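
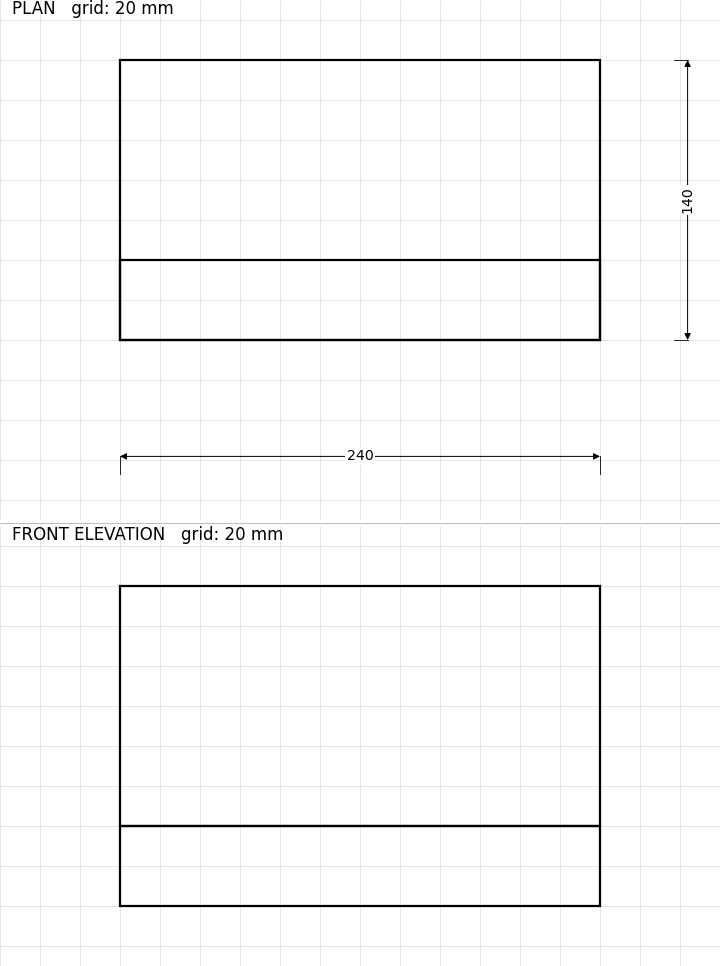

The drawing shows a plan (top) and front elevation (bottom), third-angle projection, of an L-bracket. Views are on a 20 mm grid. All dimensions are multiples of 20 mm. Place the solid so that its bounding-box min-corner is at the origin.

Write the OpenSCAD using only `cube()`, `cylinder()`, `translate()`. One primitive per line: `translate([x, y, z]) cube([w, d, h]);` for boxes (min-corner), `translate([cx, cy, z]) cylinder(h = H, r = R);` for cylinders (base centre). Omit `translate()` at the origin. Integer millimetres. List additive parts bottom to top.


cube([240, 140, 40]);
translate([0, 0, 40]) cube([240, 40, 120]);


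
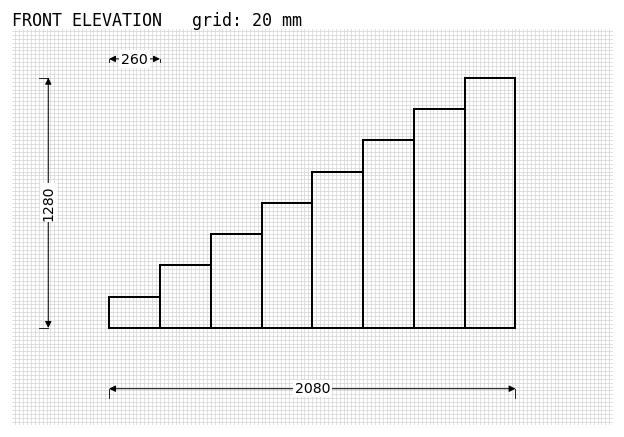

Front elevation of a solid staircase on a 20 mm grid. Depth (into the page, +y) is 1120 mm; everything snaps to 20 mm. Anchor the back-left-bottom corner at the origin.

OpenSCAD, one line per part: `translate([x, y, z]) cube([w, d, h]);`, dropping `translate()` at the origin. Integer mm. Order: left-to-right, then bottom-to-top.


cube([260, 1120, 160]);
translate([260, 0, 0]) cube([260, 1120, 320]);
translate([520, 0, 0]) cube([260, 1120, 480]);
translate([780, 0, 0]) cube([260, 1120, 640]);
translate([1040, 0, 0]) cube([260, 1120, 800]);
translate([1300, 0, 0]) cube([260, 1120, 960]);
translate([1560, 0, 0]) cube([260, 1120, 1120]);
translate([1820, 0, 0]) cube([260, 1120, 1280]);


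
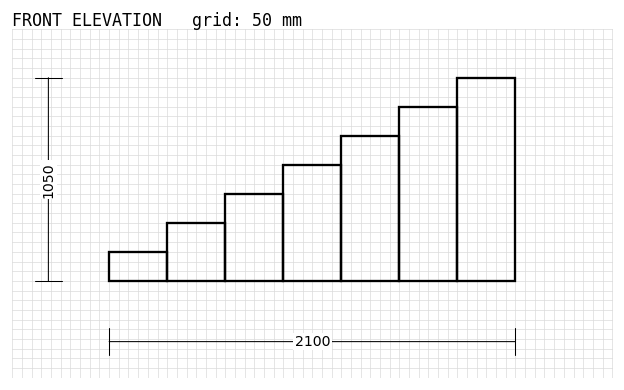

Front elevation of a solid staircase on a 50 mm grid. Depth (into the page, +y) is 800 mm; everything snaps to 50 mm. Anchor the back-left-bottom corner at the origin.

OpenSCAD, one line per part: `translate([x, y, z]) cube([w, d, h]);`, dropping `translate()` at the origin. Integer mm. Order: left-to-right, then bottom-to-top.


cube([300, 800, 150]);
translate([300, 0, 0]) cube([300, 800, 300]);
translate([600, 0, 0]) cube([300, 800, 450]);
translate([900, 0, 0]) cube([300, 800, 600]);
translate([1200, 0, 0]) cube([300, 800, 750]);
translate([1500, 0, 0]) cube([300, 800, 900]);
translate([1800, 0, 0]) cube([300, 800, 1050]);


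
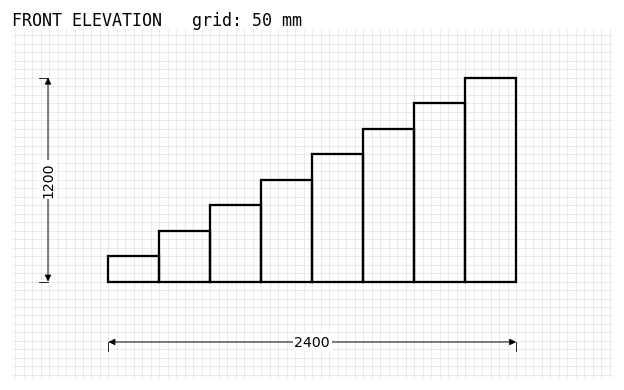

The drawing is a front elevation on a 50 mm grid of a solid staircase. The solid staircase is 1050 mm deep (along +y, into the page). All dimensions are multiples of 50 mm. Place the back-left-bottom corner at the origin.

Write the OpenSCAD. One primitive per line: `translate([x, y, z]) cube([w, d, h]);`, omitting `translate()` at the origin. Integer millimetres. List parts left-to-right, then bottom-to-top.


cube([300, 1050, 150]);
translate([300, 0, 0]) cube([300, 1050, 300]);
translate([600, 0, 0]) cube([300, 1050, 450]);
translate([900, 0, 0]) cube([300, 1050, 600]);
translate([1200, 0, 0]) cube([300, 1050, 750]);
translate([1500, 0, 0]) cube([300, 1050, 900]);
translate([1800, 0, 0]) cube([300, 1050, 1050]);
translate([2100, 0, 0]) cube([300, 1050, 1200]);


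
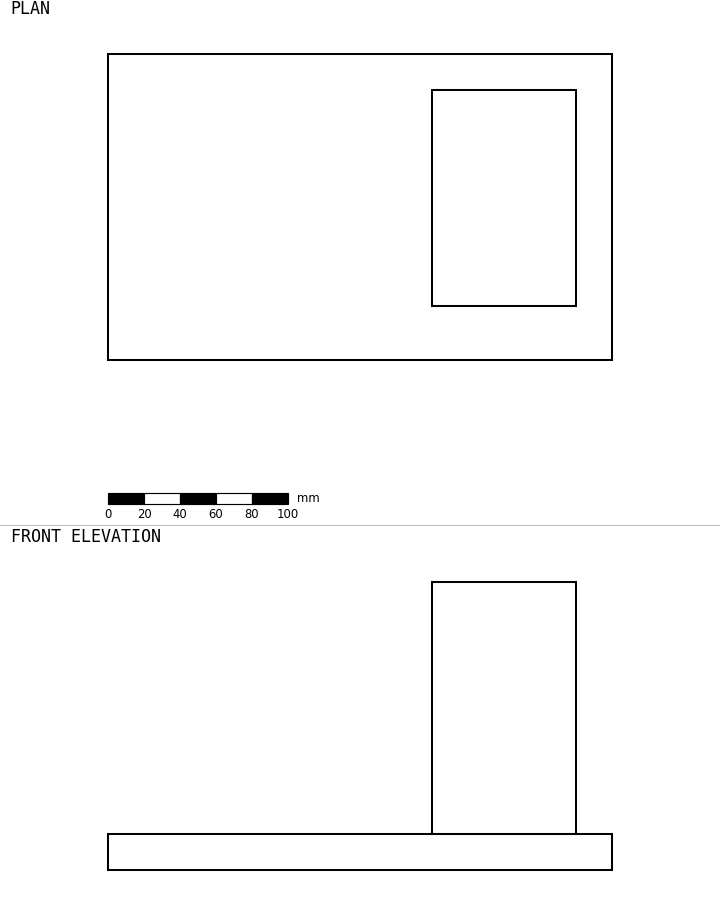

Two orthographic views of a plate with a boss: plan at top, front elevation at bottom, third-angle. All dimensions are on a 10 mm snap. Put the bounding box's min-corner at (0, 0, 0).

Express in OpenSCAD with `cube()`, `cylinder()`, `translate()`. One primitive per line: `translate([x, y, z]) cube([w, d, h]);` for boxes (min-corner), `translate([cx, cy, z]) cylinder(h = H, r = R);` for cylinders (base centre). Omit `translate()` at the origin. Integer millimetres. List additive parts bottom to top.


cube([280, 170, 20]);
translate([180, 30, 20]) cube([80, 120, 140]);


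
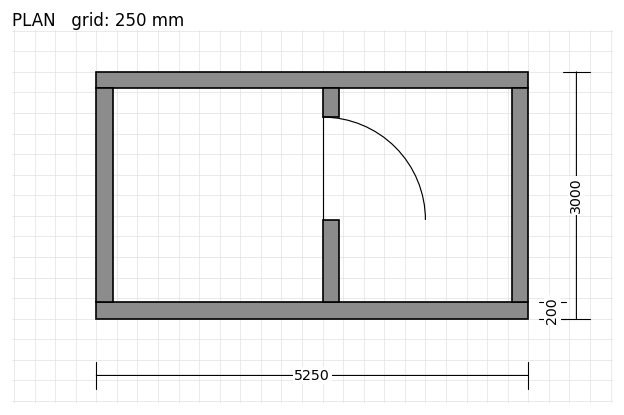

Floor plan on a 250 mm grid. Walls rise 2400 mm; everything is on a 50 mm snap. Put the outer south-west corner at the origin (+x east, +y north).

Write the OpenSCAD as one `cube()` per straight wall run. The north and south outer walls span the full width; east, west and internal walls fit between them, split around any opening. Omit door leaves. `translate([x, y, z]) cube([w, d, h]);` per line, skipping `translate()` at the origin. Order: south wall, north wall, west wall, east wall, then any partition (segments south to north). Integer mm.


cube([5250, 200, 2400]);
translate([0, 2800, 0]) cube([5250, 200, 2400]);
translate([0, 200, 0]) cube([200, 2600, 2400]);
translate([5050, 200, 0]) cube([200, 2600, 2400]);
translate([2750, 200, 0]) cube([200, 1000, 2400]);
translate([2750, 2450, 0]) cube([200, 350, 2400]);


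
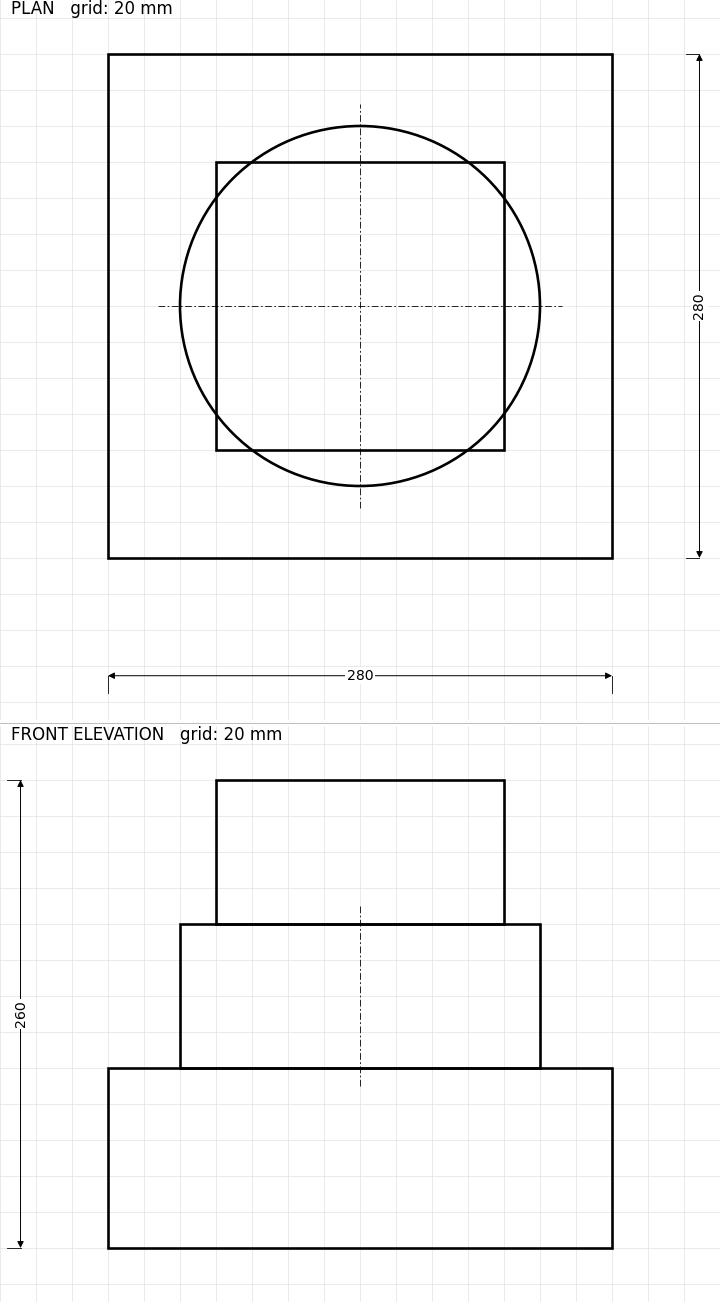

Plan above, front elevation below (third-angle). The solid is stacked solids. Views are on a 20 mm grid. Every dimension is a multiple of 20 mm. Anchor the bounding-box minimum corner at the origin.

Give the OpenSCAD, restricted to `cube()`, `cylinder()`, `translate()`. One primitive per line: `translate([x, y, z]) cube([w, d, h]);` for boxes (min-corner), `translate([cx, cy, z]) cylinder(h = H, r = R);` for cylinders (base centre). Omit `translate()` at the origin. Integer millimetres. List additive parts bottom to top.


cube([280, 280, 100]);
translate([140, 140, 100]) cylinder(h = 80, r = 100);
translate([60, 60, 180]) cube([160, 160, 80]);


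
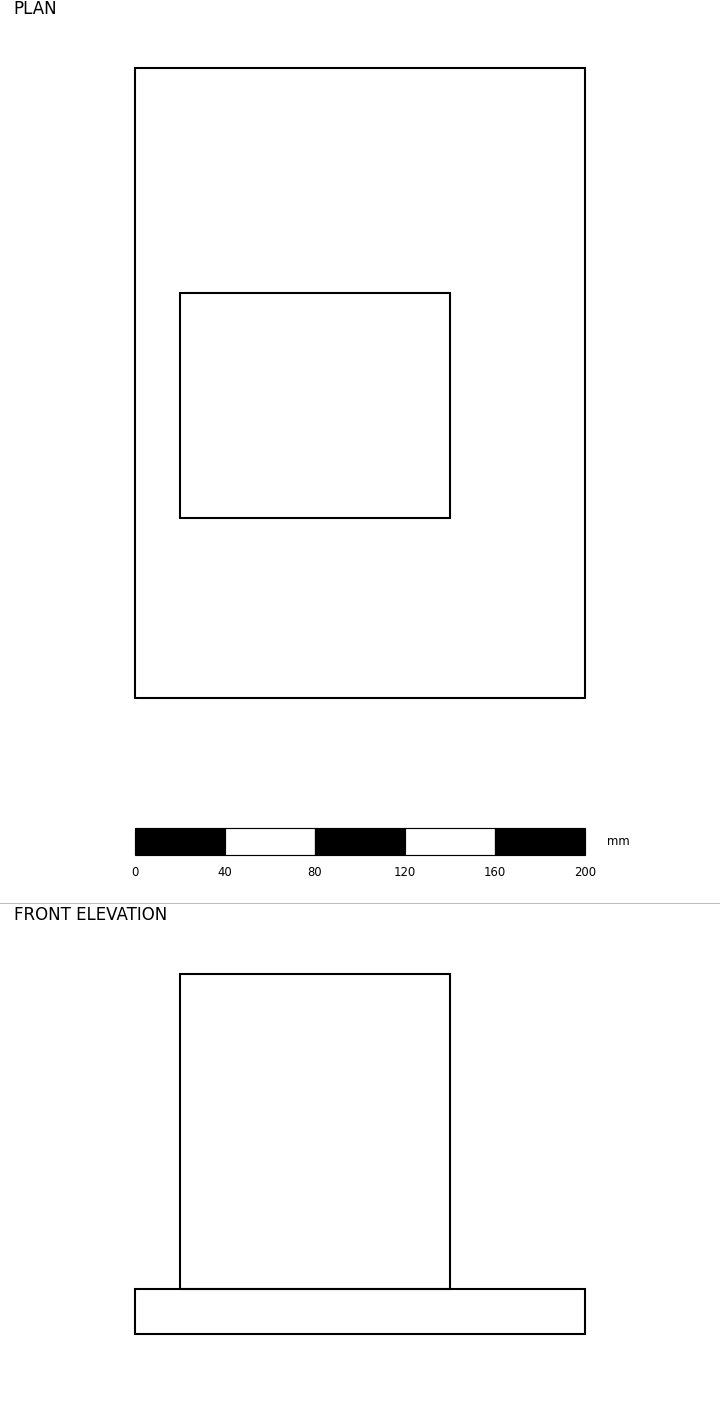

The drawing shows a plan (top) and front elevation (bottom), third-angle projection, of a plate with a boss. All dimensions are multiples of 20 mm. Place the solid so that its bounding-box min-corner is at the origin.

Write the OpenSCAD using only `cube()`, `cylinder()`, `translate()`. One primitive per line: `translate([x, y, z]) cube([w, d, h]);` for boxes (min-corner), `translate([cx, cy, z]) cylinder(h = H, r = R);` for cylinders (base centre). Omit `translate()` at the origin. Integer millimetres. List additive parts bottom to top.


cube([200, 280, 20]);
translate([20, 80, 20]) cube([120, 100, 140]);


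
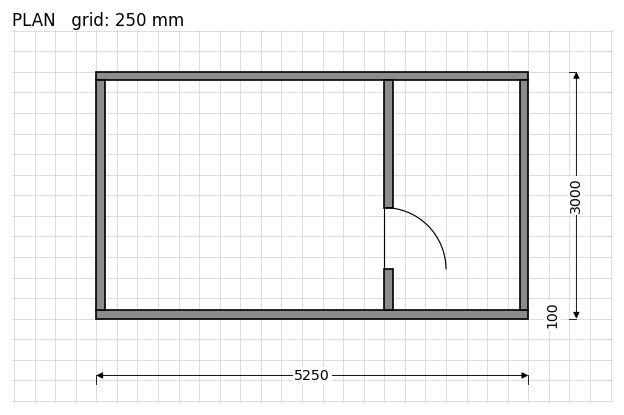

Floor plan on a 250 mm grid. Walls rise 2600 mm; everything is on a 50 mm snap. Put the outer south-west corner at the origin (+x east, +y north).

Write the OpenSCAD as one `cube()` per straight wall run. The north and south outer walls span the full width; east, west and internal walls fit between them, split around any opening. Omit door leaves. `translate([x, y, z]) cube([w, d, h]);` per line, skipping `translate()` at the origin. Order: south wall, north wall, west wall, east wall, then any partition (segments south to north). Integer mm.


cube([5250, 100, 2600]);
translate([0, 2900, 0]) cube([5250, 100, 2600]);
translate([0, 100, 0]) cube([100, 2800, 2600]);
translate([5150, 100, 0]) cube([100, 2800, 2600]);
translate([3500, 100, 0]) cube([100, 500, 2600]);
translate([3500, 1350, 0]) cube([100, 1550, 2600]);


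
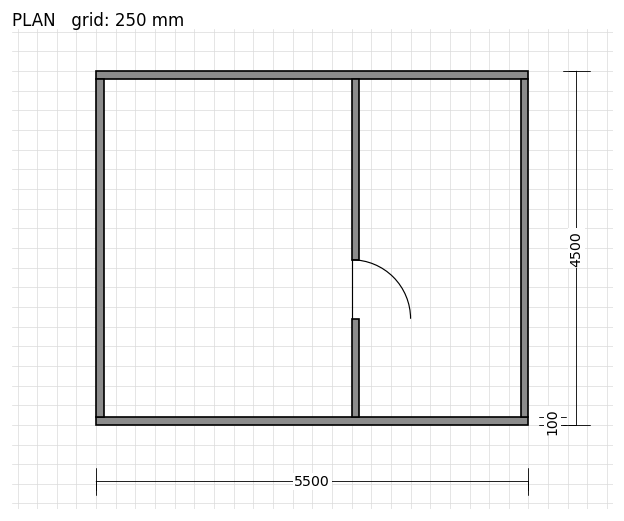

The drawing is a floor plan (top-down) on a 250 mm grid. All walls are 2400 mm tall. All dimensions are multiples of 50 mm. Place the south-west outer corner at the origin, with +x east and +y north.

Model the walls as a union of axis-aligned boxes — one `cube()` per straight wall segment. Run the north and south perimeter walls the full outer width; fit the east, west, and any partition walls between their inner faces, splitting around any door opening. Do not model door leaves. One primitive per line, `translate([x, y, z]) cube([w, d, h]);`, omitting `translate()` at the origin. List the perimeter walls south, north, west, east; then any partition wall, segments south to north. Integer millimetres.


cube([5500, 100, 2400]);
translate([0, 4400, 0]) cube([5500, 100, 2400]);
translate([0, 100, 0]) cube([100, 4300, 2400]);
translate([5400, 100, 0]) cube([100, 4300, 2400]);
translate([3250, 100, 0]) cube([100, 1250, 2400]);
translate([3250, 2100, 0]) cube([100, 2300, 2400]);


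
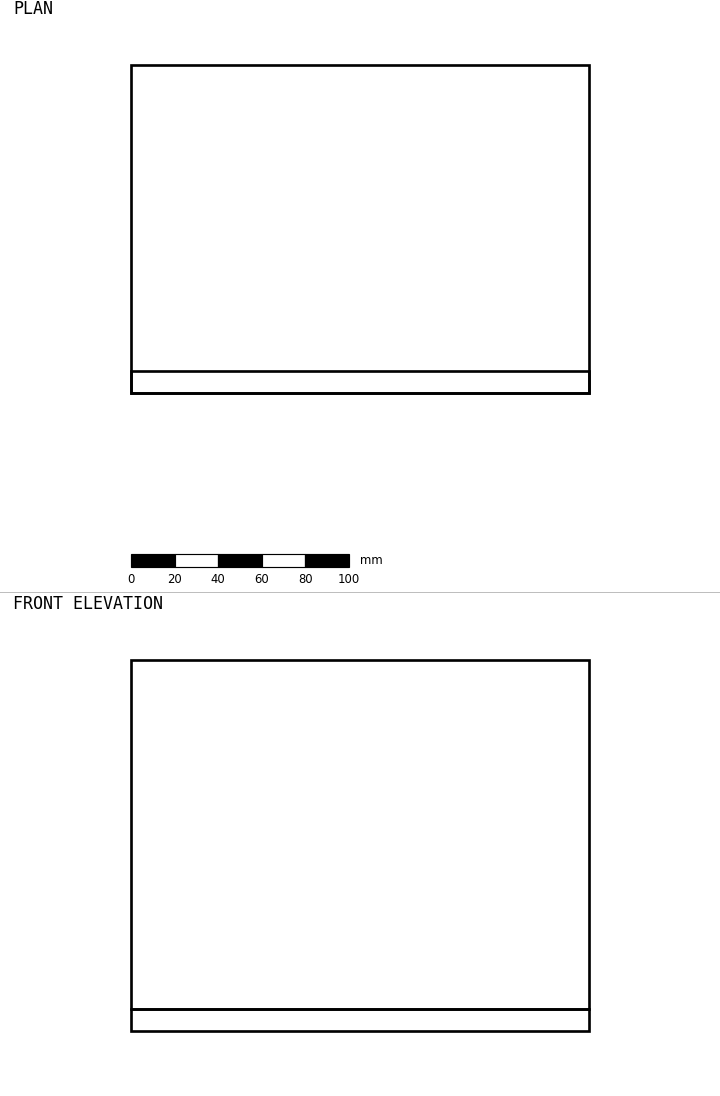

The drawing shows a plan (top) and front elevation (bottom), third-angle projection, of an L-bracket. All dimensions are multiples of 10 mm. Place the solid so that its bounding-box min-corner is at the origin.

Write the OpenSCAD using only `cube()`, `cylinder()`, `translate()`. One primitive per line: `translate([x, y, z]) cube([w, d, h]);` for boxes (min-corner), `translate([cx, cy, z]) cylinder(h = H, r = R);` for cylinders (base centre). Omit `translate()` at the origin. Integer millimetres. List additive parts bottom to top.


cube([210, 150, 10]);
translate([0, 0, 10]) cube([210, 10, 160]);


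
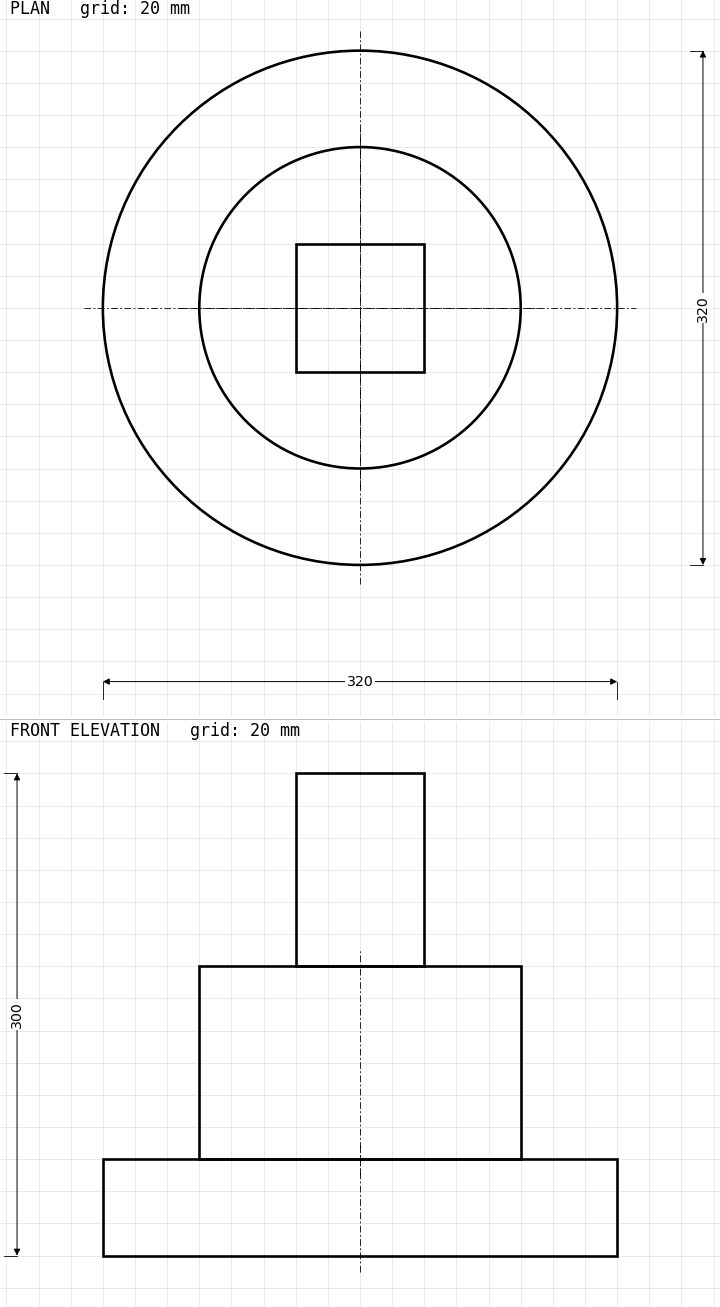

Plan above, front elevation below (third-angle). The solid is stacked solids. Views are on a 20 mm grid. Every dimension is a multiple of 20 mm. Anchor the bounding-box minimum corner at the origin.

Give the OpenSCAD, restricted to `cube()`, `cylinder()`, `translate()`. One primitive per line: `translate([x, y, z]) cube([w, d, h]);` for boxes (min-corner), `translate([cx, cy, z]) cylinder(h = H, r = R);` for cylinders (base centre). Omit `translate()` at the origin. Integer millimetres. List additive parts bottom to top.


translate([160, 160, 0]) cylinder(h = 60, r = 160);
translate([160, 160, 60]) cylinder(h = 120, r = 100);
translate([120, 120, 180]) cube([80, 80, 120]);


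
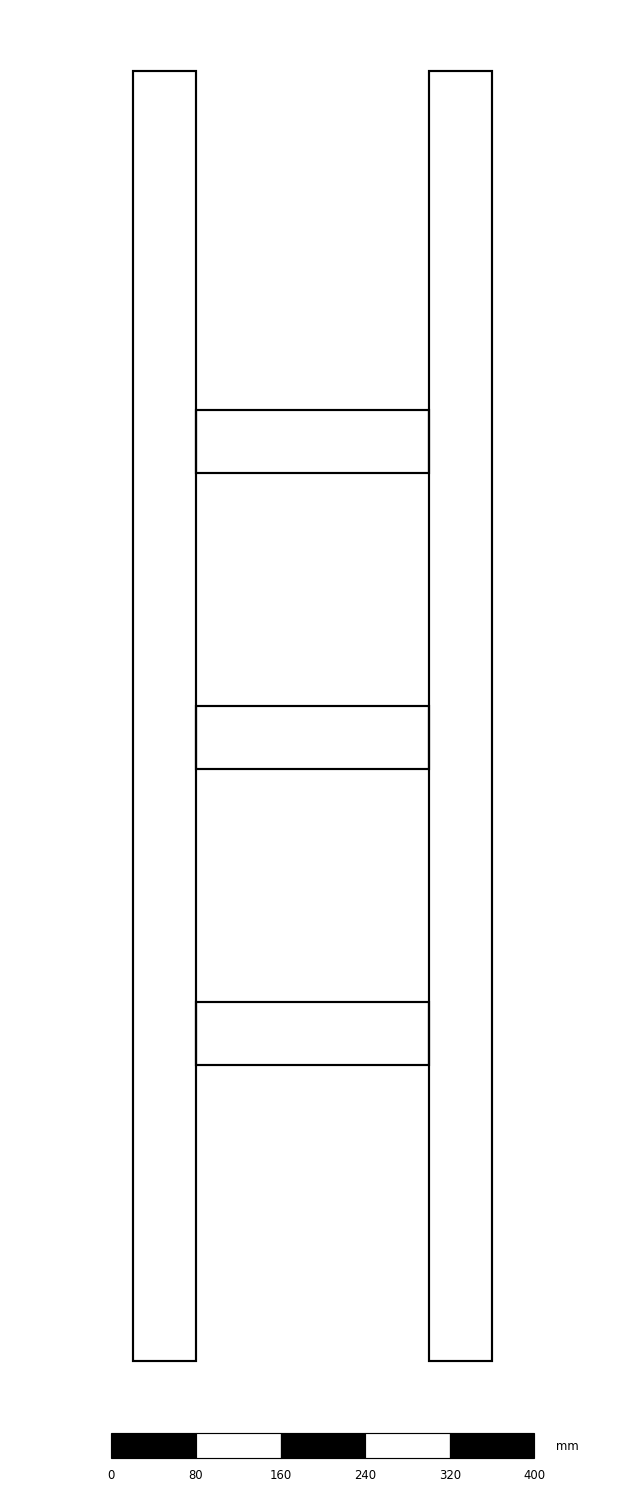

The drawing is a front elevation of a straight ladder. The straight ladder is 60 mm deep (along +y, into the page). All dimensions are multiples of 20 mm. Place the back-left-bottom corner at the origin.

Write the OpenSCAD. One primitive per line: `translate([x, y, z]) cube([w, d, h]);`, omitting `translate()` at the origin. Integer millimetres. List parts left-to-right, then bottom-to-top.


cube([60, 60, 1220]);
translate([60, 0, 280]) cube([220, 60, 60]);
translate([60, 0, 560]) cube([220, 60, 60]);
translate([60, 0, 840]) cube([220, 60, 60]);
translate([280, 0, 0]) cube([60, 60, 1220]);


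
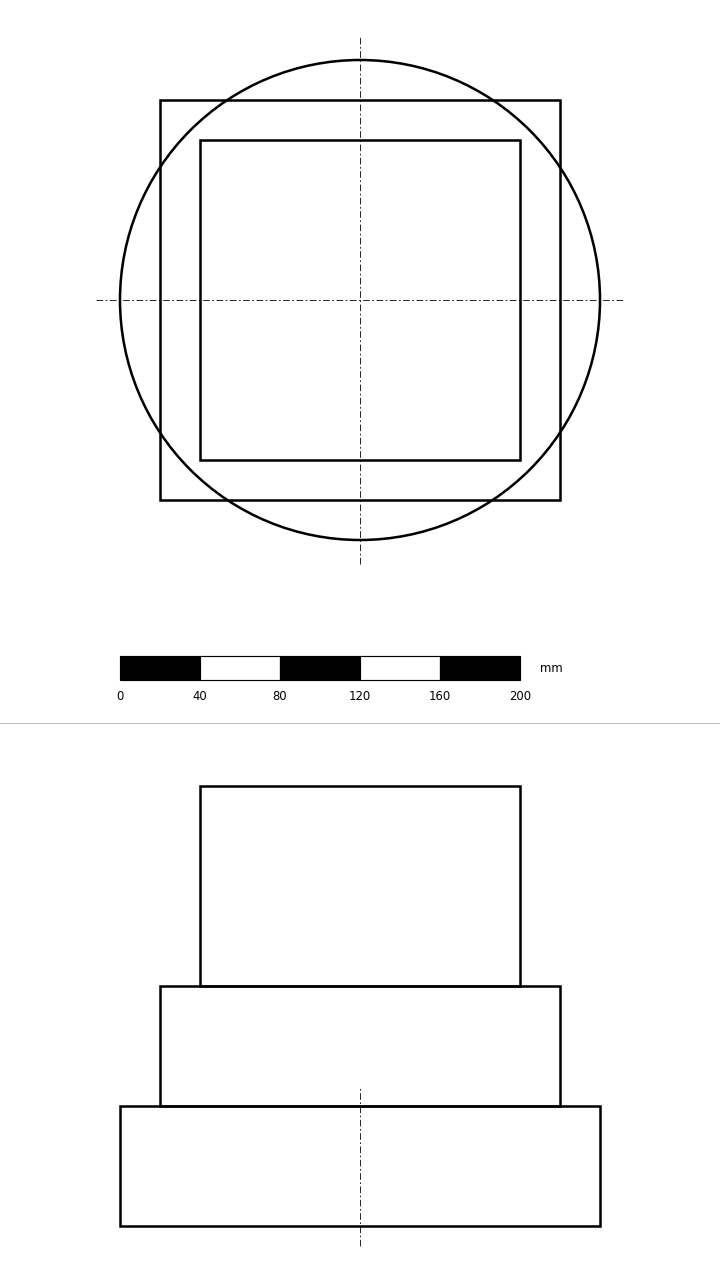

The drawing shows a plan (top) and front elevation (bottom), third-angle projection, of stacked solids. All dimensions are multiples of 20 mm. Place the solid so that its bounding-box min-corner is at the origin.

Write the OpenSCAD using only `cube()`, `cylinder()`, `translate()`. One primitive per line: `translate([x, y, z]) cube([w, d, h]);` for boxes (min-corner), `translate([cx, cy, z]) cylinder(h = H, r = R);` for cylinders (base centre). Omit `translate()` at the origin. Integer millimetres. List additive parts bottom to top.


translate([120, 120, 0]) cylinder(h = 60, r = 120);
translate([20, 20, 60]) cube([200, 200, 60]);
translate([40, 40, 120]) cube([160, 160, 100]);


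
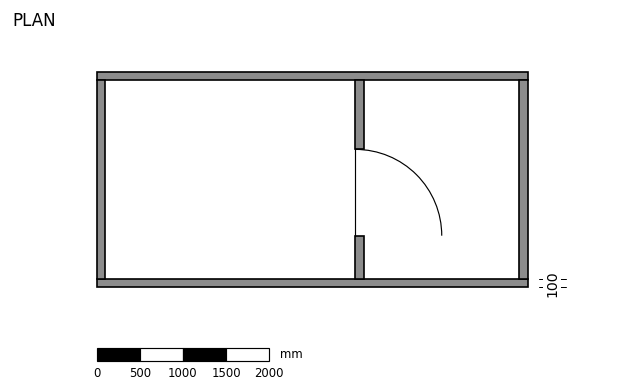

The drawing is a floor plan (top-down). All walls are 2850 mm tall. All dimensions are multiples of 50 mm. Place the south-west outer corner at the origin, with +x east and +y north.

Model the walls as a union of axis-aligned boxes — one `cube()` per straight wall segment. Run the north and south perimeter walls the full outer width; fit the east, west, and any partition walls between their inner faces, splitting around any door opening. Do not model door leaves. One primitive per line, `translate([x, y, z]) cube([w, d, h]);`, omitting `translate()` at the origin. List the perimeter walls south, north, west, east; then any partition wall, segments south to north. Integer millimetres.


cube([5000, 100, 2850]);
translate([0, 2400, 0]) cube([5000, 100, 2850]);
translate([0, 100, 0]) cube([100, 2300, 2850]);
translate([4900, 100, 0]) cube([100, 2300, 2850]);
translate([3000, 100, 0]) cube([100, 500, 2850]);
translate([3000, 1600, 0]) cube([100, 800, 2850]);


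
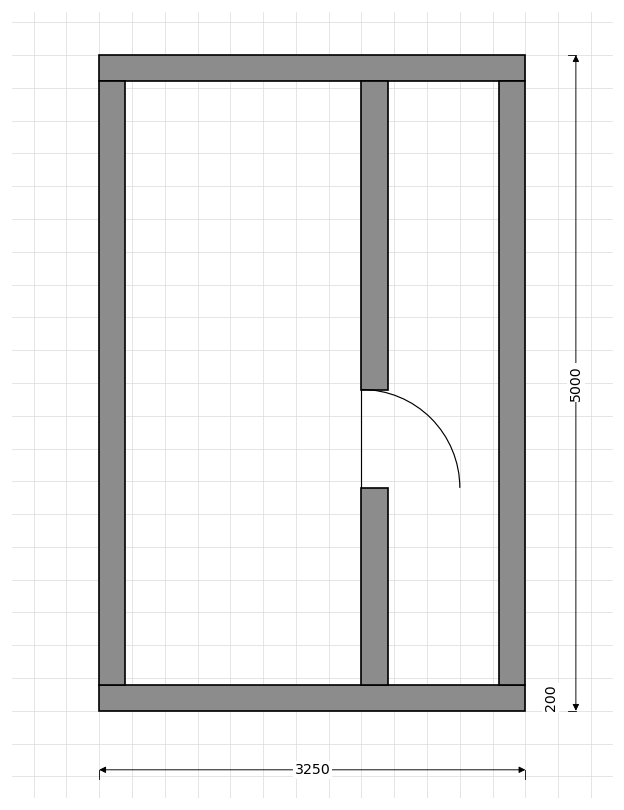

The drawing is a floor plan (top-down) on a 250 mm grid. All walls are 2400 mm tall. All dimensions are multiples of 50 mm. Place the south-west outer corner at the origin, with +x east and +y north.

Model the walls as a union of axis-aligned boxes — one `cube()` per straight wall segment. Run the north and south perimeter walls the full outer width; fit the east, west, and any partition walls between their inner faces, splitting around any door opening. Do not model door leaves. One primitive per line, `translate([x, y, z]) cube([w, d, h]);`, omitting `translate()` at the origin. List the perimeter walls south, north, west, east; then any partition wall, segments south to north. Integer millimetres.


cube([3250, 200, 2400]);
translate([0, 4800, 0]) cube([3250, 200, 2400]);
translate([0, 200, 0]) cube([200, 4600, 2400]);
translate([3050, 200, 0]) cube([200, 4600, 2400]);
translate([2000, 200, 0]) cube([200, 1500, 2400]);
translate([2000, 2450, 0]) cube([200, 2350, 2400]);


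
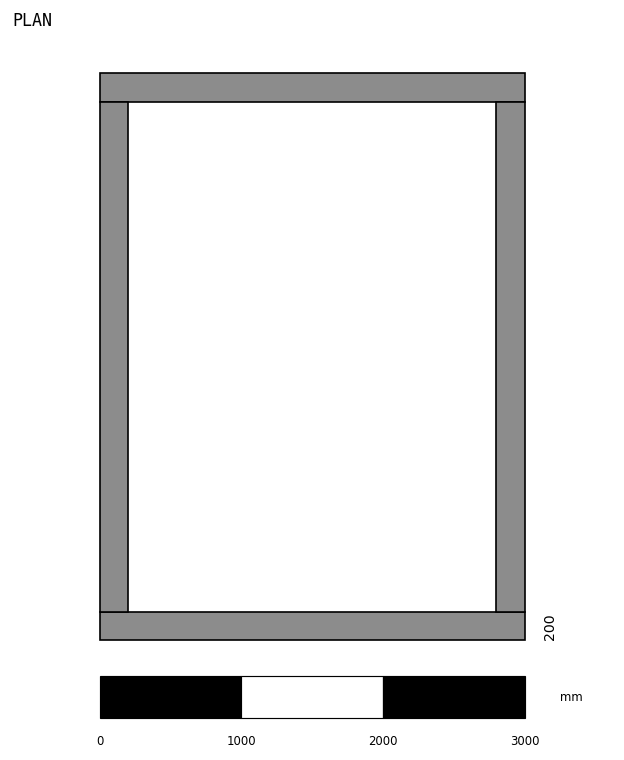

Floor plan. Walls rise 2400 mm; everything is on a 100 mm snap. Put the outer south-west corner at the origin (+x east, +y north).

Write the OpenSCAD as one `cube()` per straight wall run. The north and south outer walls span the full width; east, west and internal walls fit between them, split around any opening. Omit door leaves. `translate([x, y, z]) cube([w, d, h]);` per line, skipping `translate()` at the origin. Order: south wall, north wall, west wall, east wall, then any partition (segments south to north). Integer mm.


cube([3000, 200, 2400]);
translate([0, 3800, 0]) cube([3000, 200, 2400]);
translate([0, 200, 0]) cube([200, 3600, 2400]);
translate([2800, 200, 0]) cube([200, 3600, 2400]);


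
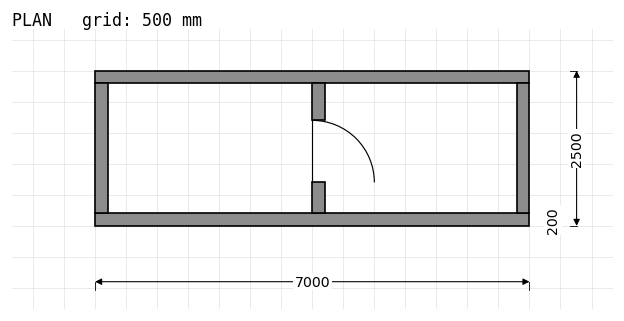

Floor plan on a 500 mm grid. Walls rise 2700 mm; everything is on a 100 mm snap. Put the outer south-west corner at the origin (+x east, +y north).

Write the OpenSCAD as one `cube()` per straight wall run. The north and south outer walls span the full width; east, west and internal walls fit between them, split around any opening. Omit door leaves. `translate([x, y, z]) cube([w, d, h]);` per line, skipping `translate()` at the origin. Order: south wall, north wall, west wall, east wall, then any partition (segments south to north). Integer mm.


cube([7000, 200, 2700]);
translate([0, 2300, 0]) cube([7000, 200, 2700]);
translate([0, 200, 0]) cube([200, 2100, 2700]);
translate([6800, 200, 0]) cube([200, 2100, 2700]);
translate([3500, 200, 0]) cube([200, 500, 2700]);
translate([3500, 1700, 0]) cube([200, 600, 2700]);


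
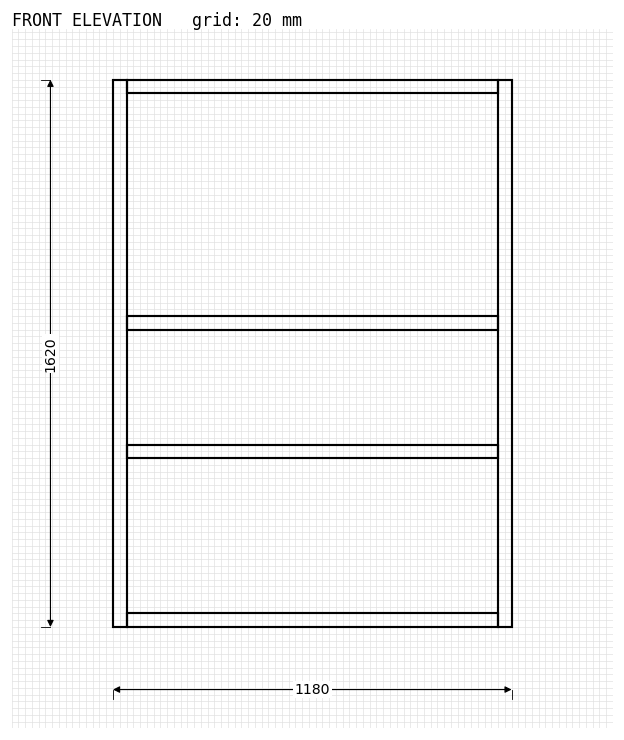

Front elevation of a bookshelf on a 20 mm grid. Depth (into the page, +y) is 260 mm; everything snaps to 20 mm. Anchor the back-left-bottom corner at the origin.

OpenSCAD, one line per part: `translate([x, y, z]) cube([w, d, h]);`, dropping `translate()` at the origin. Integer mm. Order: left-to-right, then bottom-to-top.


cube([40, 260, 1620]);
translate([40, 0, 0]) cube([1100, 260, 40]);
translate([40, 0, 500]) cube([1100, 260, 40]);
translate([40, 0, 880]) cube([1100, 260, 40]);
translate([40, 0, 1580]) cube([1100, 260, 40]);
translate([1140, 0, 0]) cube([40, 260, 1620]);


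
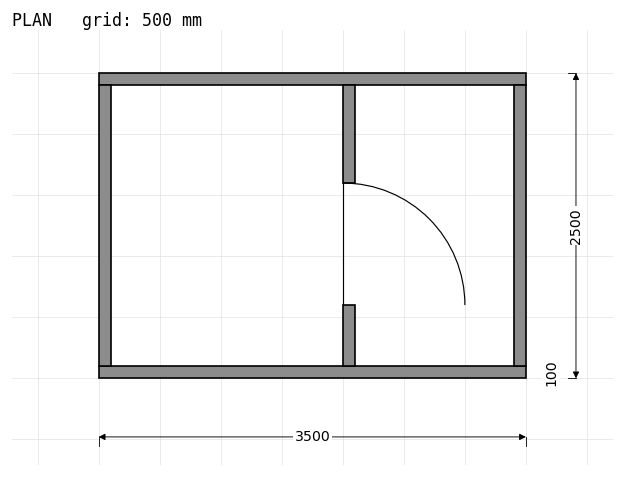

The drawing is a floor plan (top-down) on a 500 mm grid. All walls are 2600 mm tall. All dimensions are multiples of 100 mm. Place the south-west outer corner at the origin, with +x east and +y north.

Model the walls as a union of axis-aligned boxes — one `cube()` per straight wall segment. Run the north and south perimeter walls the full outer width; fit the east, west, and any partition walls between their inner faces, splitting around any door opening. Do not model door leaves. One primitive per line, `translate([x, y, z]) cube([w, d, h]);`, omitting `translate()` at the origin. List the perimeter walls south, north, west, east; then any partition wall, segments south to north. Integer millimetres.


cube([3500, 100, 2600]);
translate([0, 2400, 0]) cube([3500, 100, 2600]);
translate([0, 100, 0]) cube([100, 2300, 2600]);
translate([3400, 100, 0]) cube([100, 2300, 2600]);
translate([2000, 100, 0]) cube([100, 500, 2600]);
translate([2000, 1600, 0]) cube([100, 800, 2600]);


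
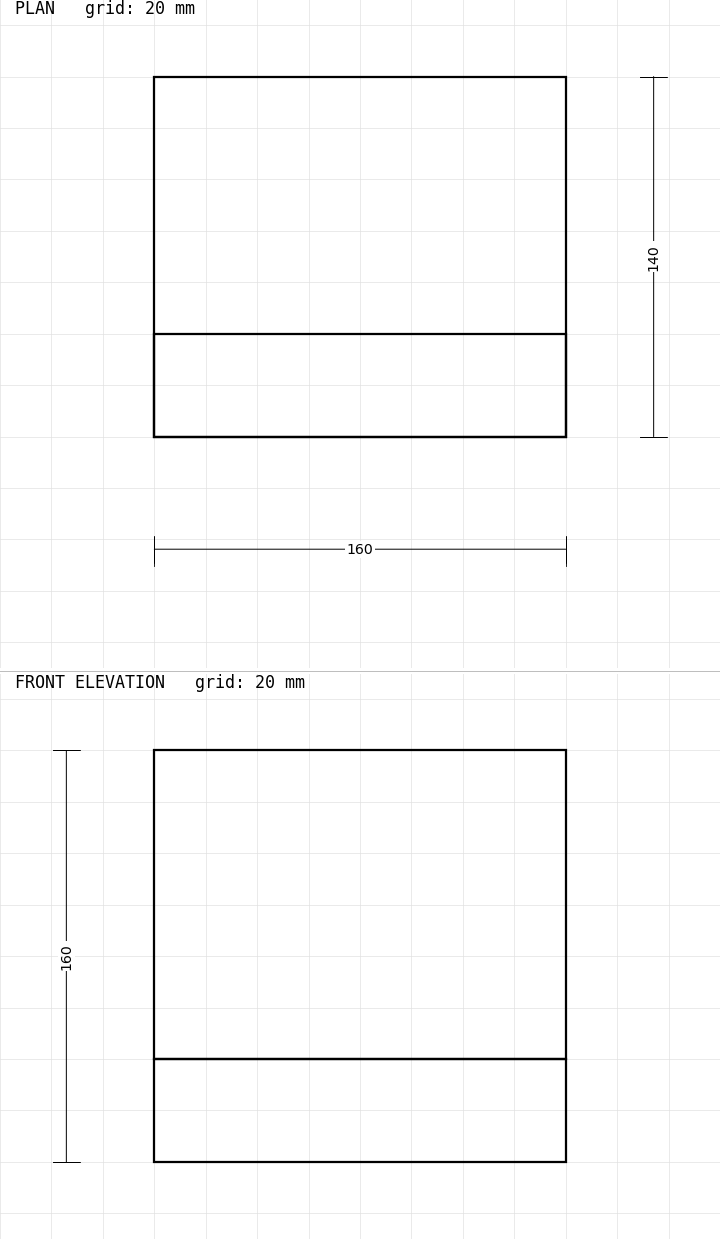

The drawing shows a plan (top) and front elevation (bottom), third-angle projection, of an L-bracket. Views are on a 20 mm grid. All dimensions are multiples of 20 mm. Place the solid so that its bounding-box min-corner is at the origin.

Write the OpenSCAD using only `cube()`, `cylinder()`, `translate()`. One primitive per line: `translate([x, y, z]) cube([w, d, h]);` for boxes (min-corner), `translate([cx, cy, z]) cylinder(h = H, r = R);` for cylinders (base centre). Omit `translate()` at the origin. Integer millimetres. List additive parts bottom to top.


cube([160, 140, 40]);
translate([0, 0, 40]) cube([160, 40, 120]);


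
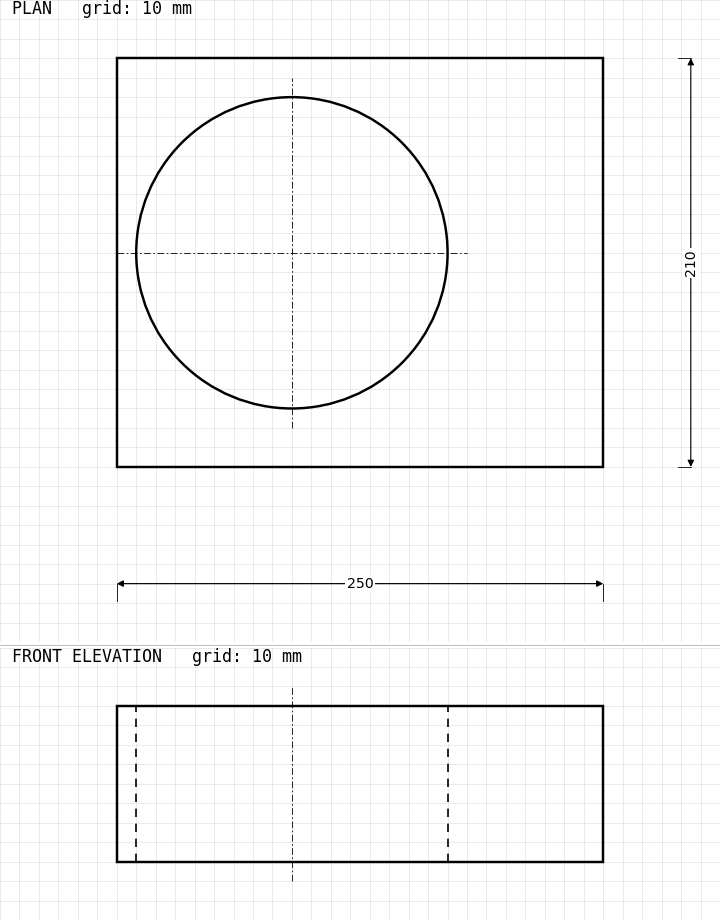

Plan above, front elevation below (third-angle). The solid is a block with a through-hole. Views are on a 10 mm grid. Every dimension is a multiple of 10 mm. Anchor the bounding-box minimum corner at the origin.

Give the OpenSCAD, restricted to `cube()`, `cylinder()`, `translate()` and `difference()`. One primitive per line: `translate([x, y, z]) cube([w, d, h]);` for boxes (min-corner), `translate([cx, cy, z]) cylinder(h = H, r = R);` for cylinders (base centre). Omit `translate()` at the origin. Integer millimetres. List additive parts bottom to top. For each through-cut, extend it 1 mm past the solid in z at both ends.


difference() {
  cube([250, 210, 80]);
  translate([90, 110, -1]) cylinder(h = 82, r = 80);
}


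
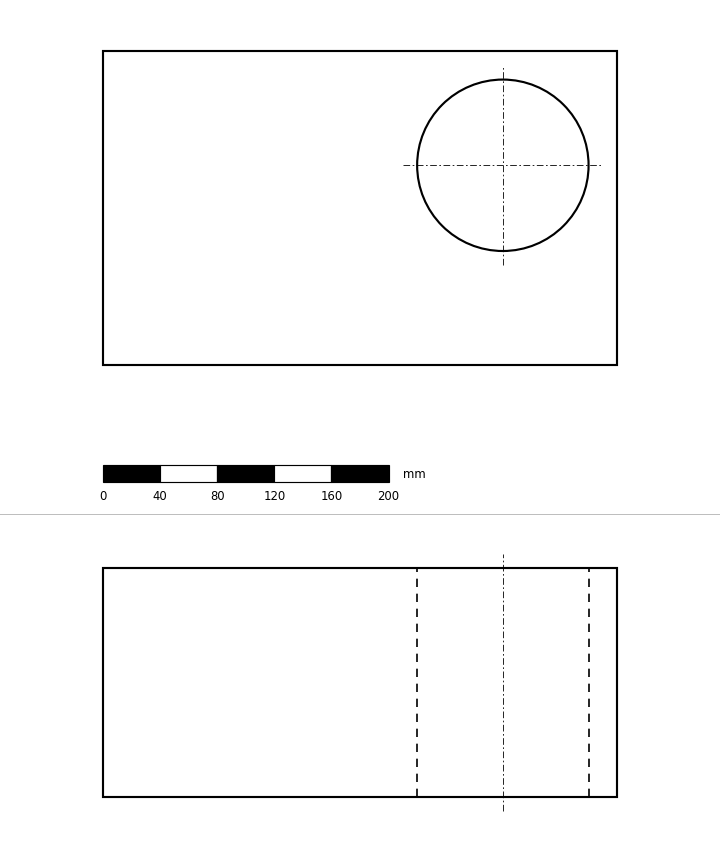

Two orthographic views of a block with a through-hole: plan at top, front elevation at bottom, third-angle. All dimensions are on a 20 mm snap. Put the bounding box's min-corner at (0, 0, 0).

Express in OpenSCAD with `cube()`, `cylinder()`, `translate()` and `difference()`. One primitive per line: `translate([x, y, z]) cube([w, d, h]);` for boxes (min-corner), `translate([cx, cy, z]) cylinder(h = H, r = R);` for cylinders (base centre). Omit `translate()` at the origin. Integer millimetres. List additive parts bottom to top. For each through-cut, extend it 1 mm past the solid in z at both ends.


difference() {
  cube([360, 220, 160]);
  translate([280, 140, -1]) cylinder(h = 162, r = 60);
}


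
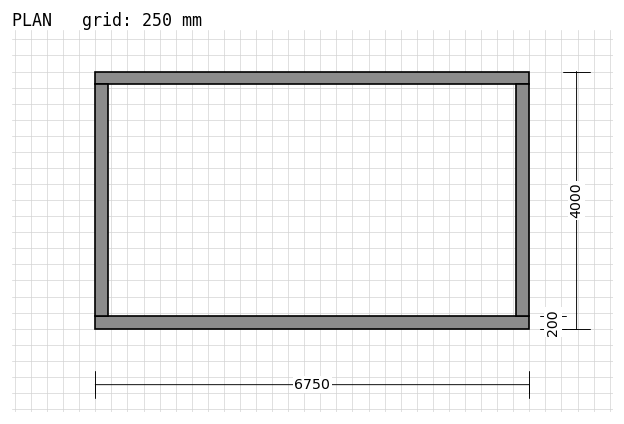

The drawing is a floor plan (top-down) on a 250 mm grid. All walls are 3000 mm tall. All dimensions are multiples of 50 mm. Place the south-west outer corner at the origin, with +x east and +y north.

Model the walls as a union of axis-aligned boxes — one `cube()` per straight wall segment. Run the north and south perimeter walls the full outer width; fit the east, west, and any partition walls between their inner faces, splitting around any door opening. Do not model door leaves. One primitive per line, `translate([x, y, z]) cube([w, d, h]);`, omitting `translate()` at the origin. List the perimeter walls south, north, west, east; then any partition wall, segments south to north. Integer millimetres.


cube([6750, 200, 3000]);
translate([0, 3800, 0]) cube([6750, 200, 3000]);
translate([0, 200, 0]) cube([200, 3600, 3000]);
translate([6550, 200, 0]) cube([200, 3600, 3000]);


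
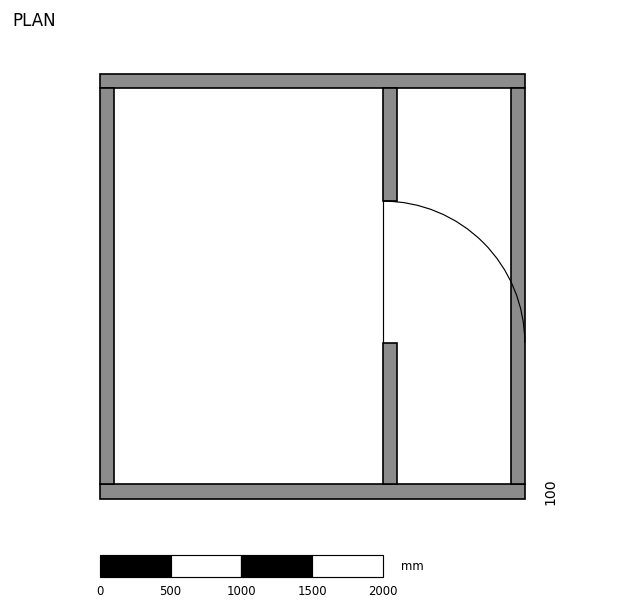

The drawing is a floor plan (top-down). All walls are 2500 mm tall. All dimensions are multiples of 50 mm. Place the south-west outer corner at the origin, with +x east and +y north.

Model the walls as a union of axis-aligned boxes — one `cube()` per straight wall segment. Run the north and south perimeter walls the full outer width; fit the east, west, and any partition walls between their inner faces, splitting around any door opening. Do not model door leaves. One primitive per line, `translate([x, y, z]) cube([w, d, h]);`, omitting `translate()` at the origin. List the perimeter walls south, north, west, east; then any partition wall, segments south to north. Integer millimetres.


cube([3000, 100, 2500]);
translate([0, 2900, 0]) cube([3000, 100, 2500]);
translate([0, 100, 0]) cube([100, 2800, 2500]);
translate([2900, 100, 0]) cube([100, 2800, 2500]);
translate([2000, 100, 0]) cube([100, 1000, 2500]);
translate([2000, 2100, 0]) cube([100, 800, 2500]);


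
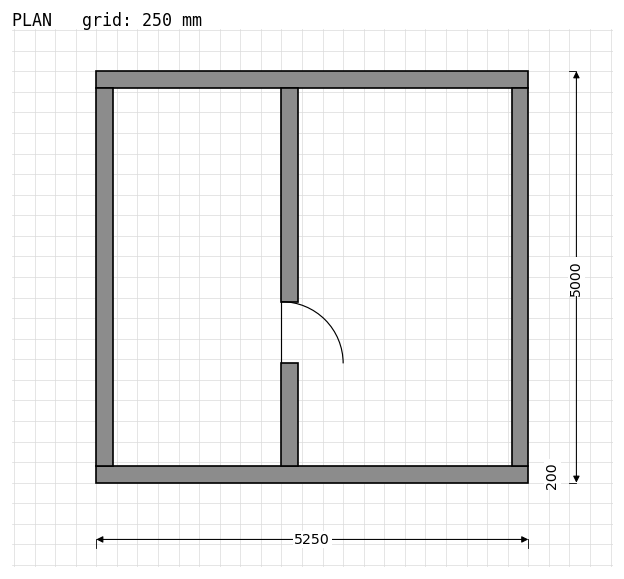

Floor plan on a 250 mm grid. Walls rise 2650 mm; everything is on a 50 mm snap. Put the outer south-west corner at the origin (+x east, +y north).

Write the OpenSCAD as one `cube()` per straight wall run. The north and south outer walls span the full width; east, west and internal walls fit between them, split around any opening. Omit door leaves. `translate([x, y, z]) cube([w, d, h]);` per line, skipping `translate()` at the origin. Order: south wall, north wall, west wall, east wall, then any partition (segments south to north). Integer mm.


cube([5250, 200, 2650]);
translate([0, 4800, 0]) cube([5250, 200, 2650]);
translate([0, 200, 0]) cube([200, 4600, 2650]);
translate([5050, 200, 0]) cube([200, 4600, 2650]);
translate([2250, 200, 0]) cube([200, 1250, 2650]);
translate([2250, 2200, 0]) cube([200, 2600, 2650]);


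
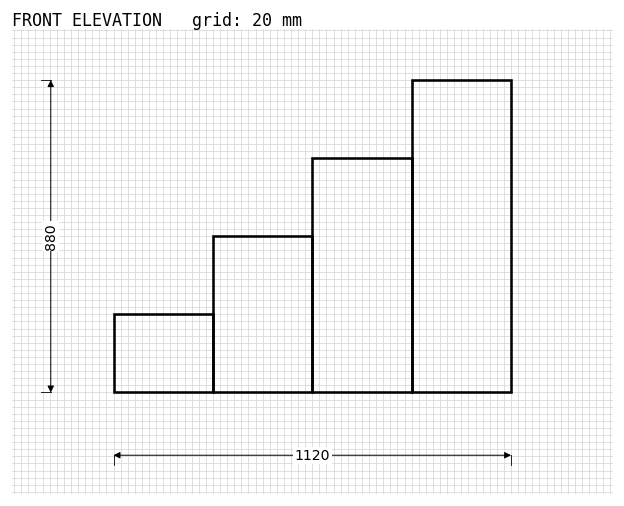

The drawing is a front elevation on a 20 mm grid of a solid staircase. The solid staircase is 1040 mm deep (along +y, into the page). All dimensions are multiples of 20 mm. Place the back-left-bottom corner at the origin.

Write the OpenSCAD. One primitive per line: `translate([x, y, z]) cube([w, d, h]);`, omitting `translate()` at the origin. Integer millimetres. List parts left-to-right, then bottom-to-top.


cube([280, 1040, 220]);
translate([280, 0, 0]) cube([280, 1040, 440]);
translate([560, 0, 0]) cube([280, 1040, 660]);
translate([840, 0, 0]) cube([280, 1040, 880]);


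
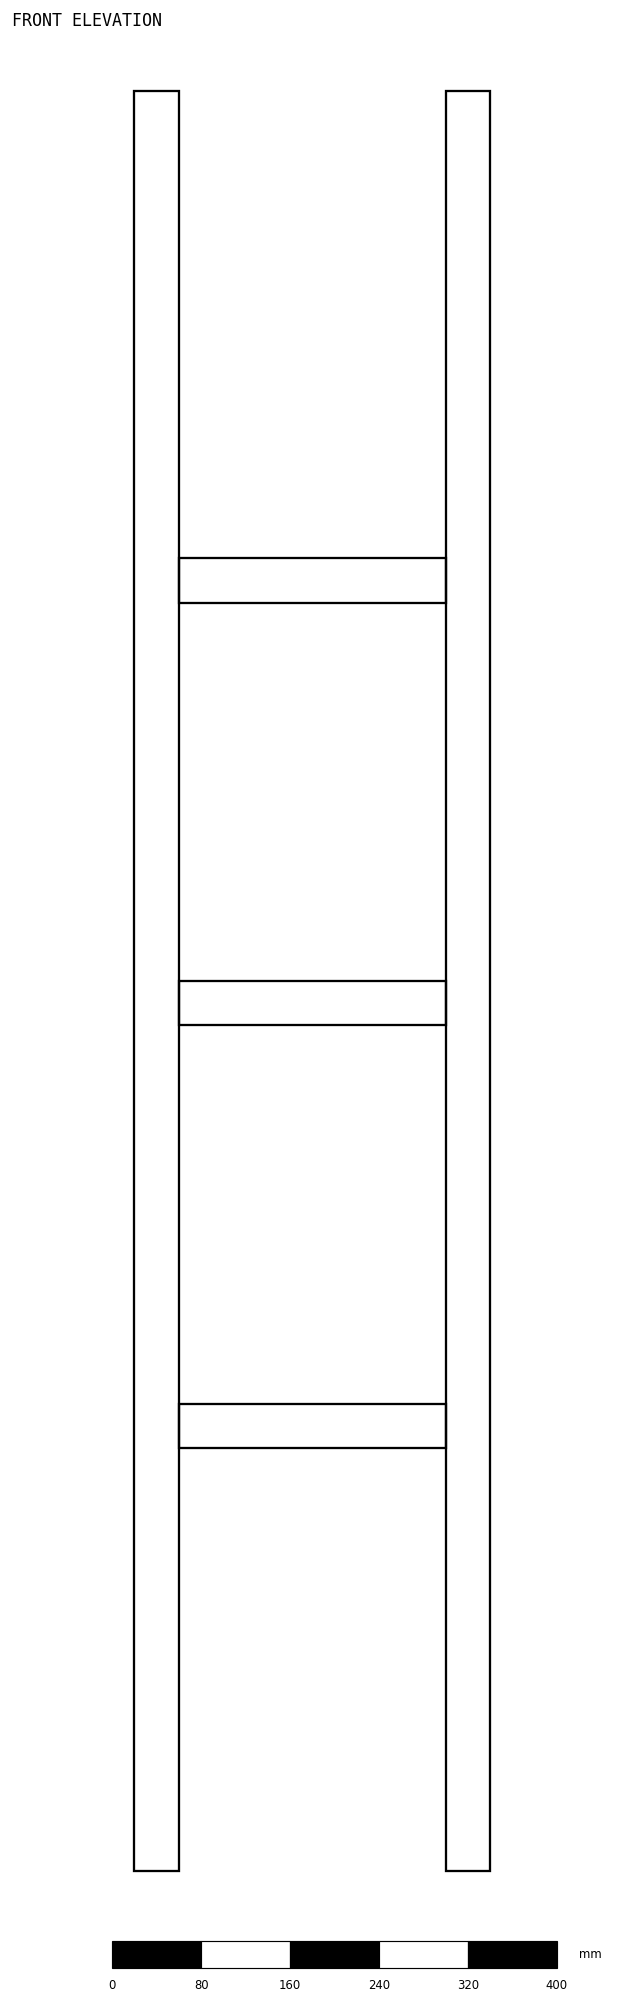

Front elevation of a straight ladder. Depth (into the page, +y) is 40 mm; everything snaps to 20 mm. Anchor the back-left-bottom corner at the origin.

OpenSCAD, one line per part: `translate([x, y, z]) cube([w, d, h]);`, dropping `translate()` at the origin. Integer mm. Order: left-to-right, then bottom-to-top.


cube([40, 40, 1600]);
translate([40, 0, 380]) cube([240, 40, 40]);
translate([40, 0, 760]) cube([240, 40, 40]);
translate([40, 0, 1140]) cube([240, 40, 40]);
translate([280, 0, 0]) cube([40, 40, 1600]);


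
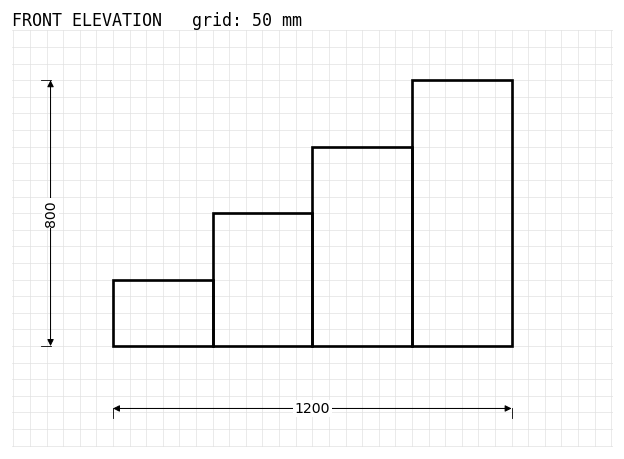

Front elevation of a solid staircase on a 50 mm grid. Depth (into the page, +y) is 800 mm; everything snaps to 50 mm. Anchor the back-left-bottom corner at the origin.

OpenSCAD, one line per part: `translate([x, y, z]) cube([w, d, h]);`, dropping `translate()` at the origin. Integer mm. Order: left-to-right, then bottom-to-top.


cube([300, 800, 200]);
translate([300, 0, 0]) cube([300, 800, 400]);
translate([600, 0, 0]) cube([300, 800, 600]);
translate([900, 0, 0]) cube([300, 800, 800]);


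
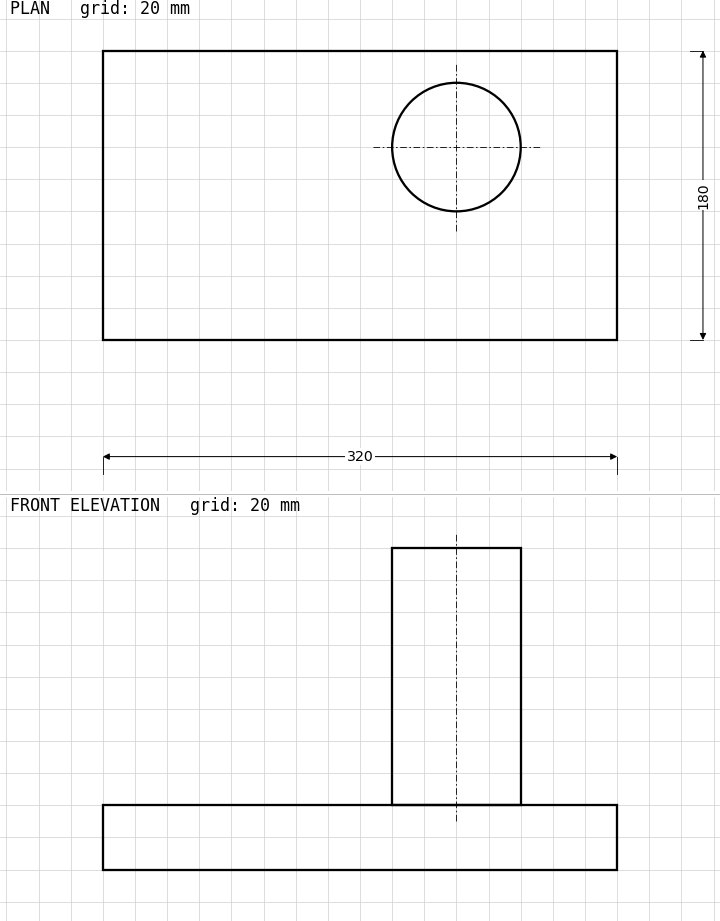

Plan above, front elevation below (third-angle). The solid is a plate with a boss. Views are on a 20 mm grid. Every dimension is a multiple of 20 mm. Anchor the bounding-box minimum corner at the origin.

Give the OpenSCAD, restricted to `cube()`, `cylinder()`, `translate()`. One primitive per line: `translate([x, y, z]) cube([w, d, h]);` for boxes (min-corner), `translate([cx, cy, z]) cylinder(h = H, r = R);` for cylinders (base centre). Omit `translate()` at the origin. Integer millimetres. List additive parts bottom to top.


cube([320, 180, 40]);
translate([220, 120, 40]) cylinder(h = 160, r = 40);


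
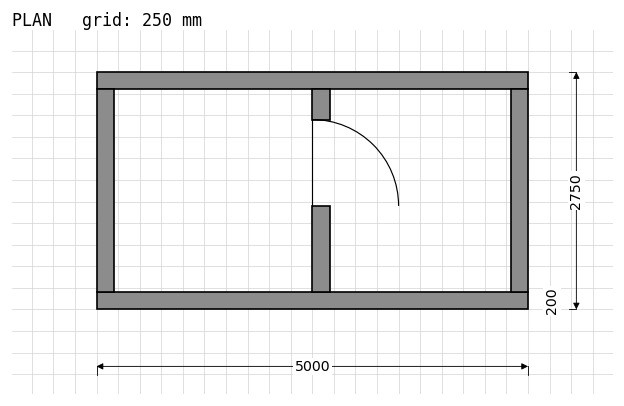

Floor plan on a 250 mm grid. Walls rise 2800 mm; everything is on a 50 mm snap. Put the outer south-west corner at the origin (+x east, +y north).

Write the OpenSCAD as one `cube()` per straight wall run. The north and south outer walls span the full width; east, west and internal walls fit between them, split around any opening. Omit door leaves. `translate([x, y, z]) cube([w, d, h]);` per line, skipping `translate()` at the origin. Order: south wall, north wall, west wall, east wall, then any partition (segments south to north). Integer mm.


cube([5000, 200, 2800]);
translate([0, 2550, 0]) cube([5000, 200, 2800]);
translate([0, 200, 0]) cube([200, 2350, 2800]);
translate([4800, 200, 0]) cube([200, 2350, 2800]);
translate([2500, 200, 0]) cube([200, 1000, 2800]);
translate([2500, 2200, 0]) cube([200, 350, 2800]);


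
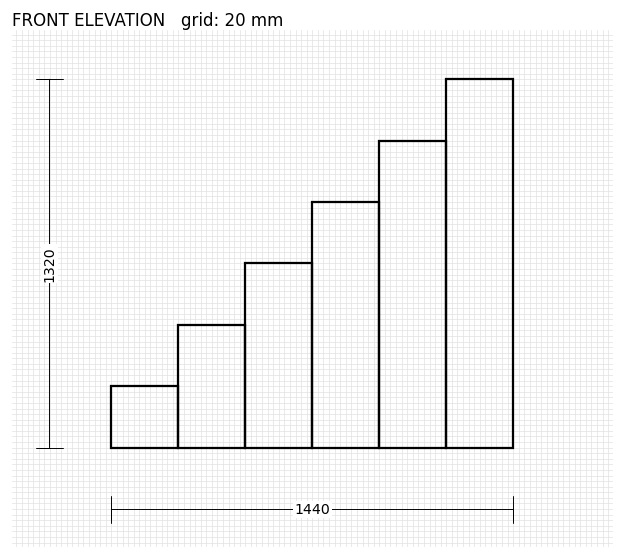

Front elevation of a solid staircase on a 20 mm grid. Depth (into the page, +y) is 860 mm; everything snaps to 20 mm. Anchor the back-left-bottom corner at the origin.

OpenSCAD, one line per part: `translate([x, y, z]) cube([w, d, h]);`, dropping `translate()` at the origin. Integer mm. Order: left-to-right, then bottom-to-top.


cube([240, 860, 220]);
translate([240, 0, 0]) cube([240, 860, 440]);
translate([480, 0, 0]) cube([240, 860, 660]);
translate([720, 0, 0]) cube([240, 860, 880]);
translate([960, 0, 0]) cube([240, 860, 1100]);
translate([1200, 0, 0]) cube([240, 860, 1320]);


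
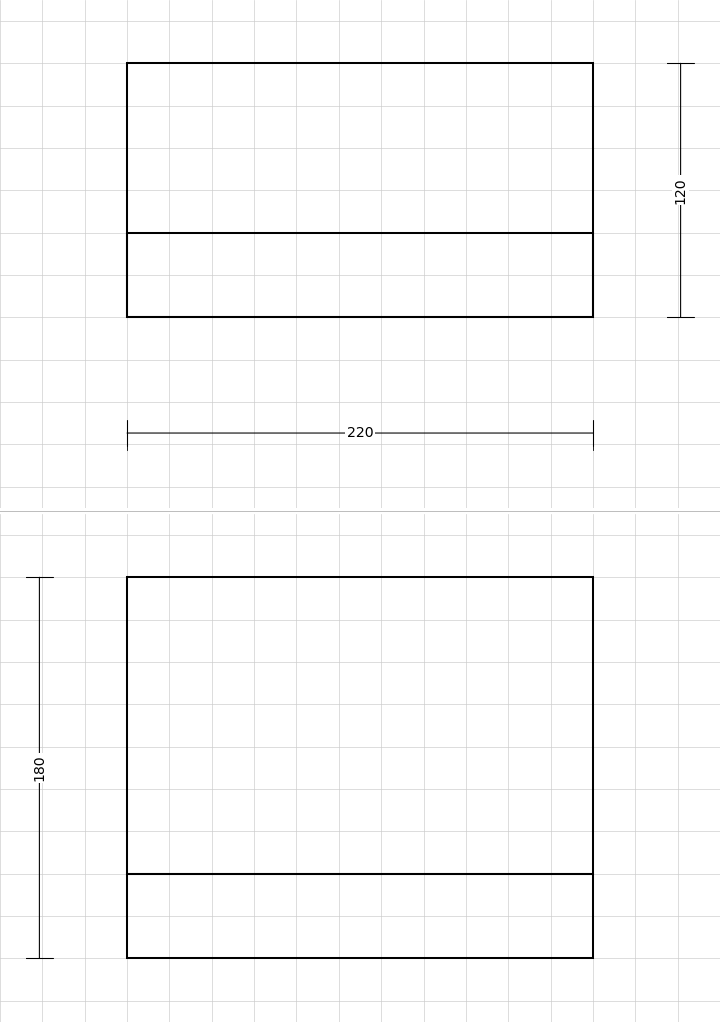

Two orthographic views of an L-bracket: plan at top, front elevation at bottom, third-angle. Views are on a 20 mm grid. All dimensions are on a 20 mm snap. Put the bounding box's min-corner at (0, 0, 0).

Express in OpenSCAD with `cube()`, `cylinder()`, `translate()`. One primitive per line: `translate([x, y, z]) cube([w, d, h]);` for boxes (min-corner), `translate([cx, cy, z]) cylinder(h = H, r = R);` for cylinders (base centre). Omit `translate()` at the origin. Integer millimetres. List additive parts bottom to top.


cube([220, 120, 40]);
translate([0, 0, 40]) cube([220, 40, 140]);


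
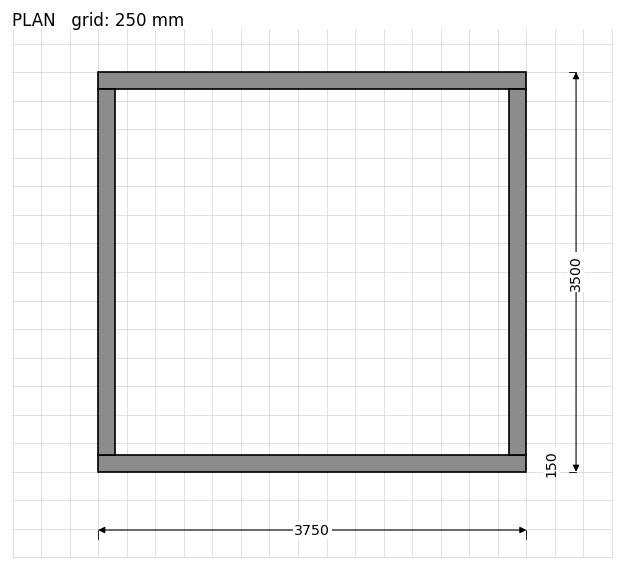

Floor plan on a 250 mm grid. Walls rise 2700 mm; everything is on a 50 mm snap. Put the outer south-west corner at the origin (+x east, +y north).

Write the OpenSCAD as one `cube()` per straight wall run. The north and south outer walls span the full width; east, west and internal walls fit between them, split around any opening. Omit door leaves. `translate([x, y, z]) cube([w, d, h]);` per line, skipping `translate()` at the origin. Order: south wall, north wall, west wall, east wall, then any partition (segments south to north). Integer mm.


cube([3750, 150, 2700]);
translate([0, 3350, 0]) cube([3750, 150, 2700]);
translate([0, 150, 0]) cube([150, 3200, 2700]);
translate([3600, 150, 0]) cube([150, 3200, 2700]);


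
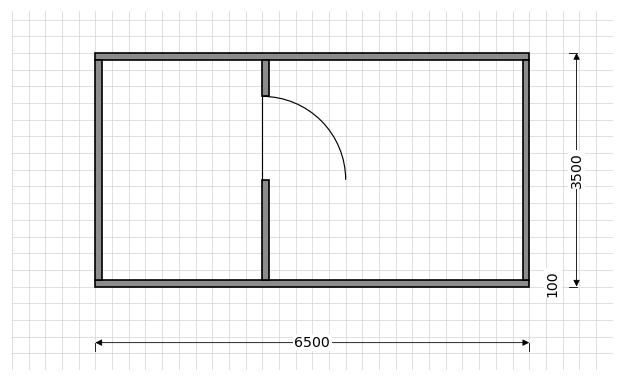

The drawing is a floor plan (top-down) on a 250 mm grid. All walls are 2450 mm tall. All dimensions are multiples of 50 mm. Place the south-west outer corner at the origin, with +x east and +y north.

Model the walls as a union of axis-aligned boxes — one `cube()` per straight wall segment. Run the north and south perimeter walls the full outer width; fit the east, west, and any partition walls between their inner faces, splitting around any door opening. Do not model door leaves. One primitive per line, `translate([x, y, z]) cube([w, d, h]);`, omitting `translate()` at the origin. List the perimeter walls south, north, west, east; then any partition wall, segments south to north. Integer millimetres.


cube([6500, 100, 2450]);
translate([0, 3400, 0]) cube([6500, 100, 2450]);
translate([0, 100, 0]) cube([100, 3300, 2450]);
translate([6400, 100, 0]) cube([100, 3300, 2450]);
translate([2500, 100, 0]) cube([100, 1500, 2450]);
translate([2500, 2850, 0]) cube([100, 550, 2450]);


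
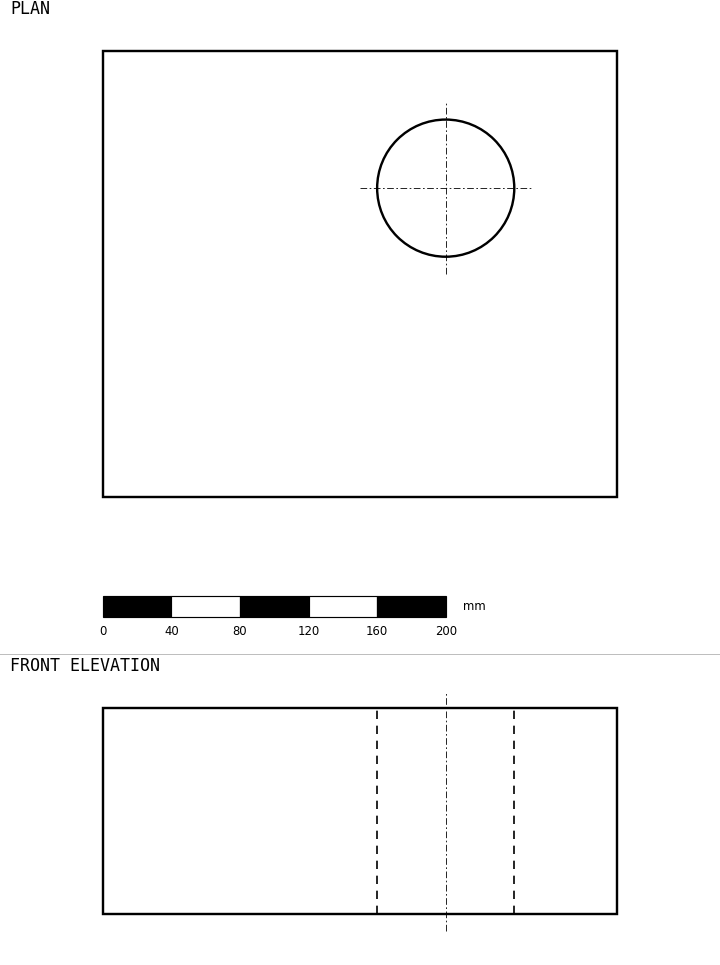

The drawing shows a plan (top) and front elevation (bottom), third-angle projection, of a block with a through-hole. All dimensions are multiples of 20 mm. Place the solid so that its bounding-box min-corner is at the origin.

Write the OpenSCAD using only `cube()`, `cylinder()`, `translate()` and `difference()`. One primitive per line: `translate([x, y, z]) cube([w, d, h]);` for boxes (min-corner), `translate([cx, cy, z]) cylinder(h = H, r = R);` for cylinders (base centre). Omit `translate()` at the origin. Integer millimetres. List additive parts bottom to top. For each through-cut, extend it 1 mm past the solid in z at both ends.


difference() {
  cube([300, 260, 120]);
  translate([200, 180, -1]) cylinder(h = 122, r = 40);
}


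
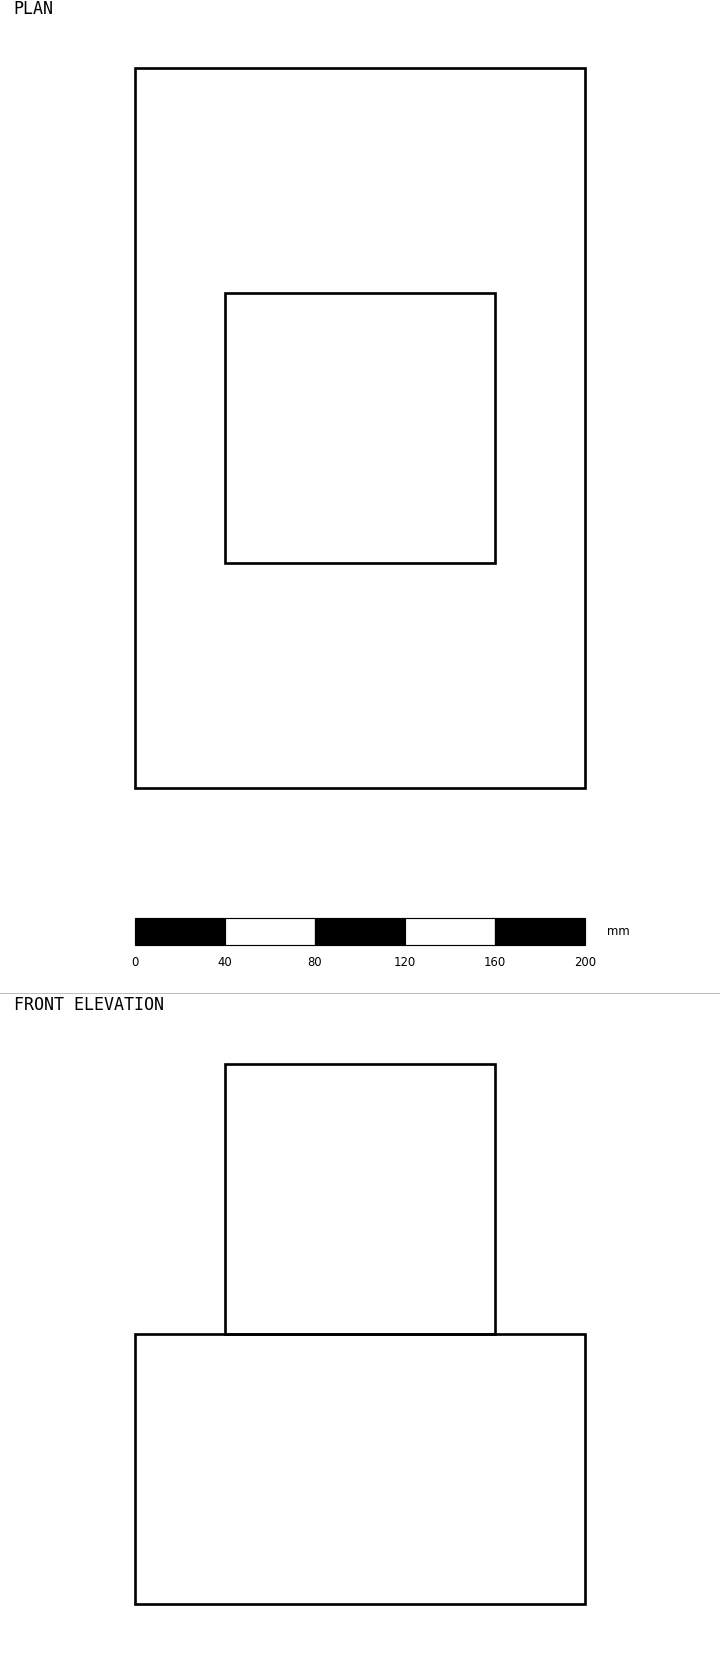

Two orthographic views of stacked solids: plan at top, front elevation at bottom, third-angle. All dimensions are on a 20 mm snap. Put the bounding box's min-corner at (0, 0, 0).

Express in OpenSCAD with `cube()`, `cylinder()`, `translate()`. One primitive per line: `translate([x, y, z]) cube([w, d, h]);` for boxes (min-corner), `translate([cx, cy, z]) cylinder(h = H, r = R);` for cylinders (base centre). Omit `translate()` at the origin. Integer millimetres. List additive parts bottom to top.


cube([200, 320, 120]);
translate([40, 100, 120]) cube([120, 120, 120]);


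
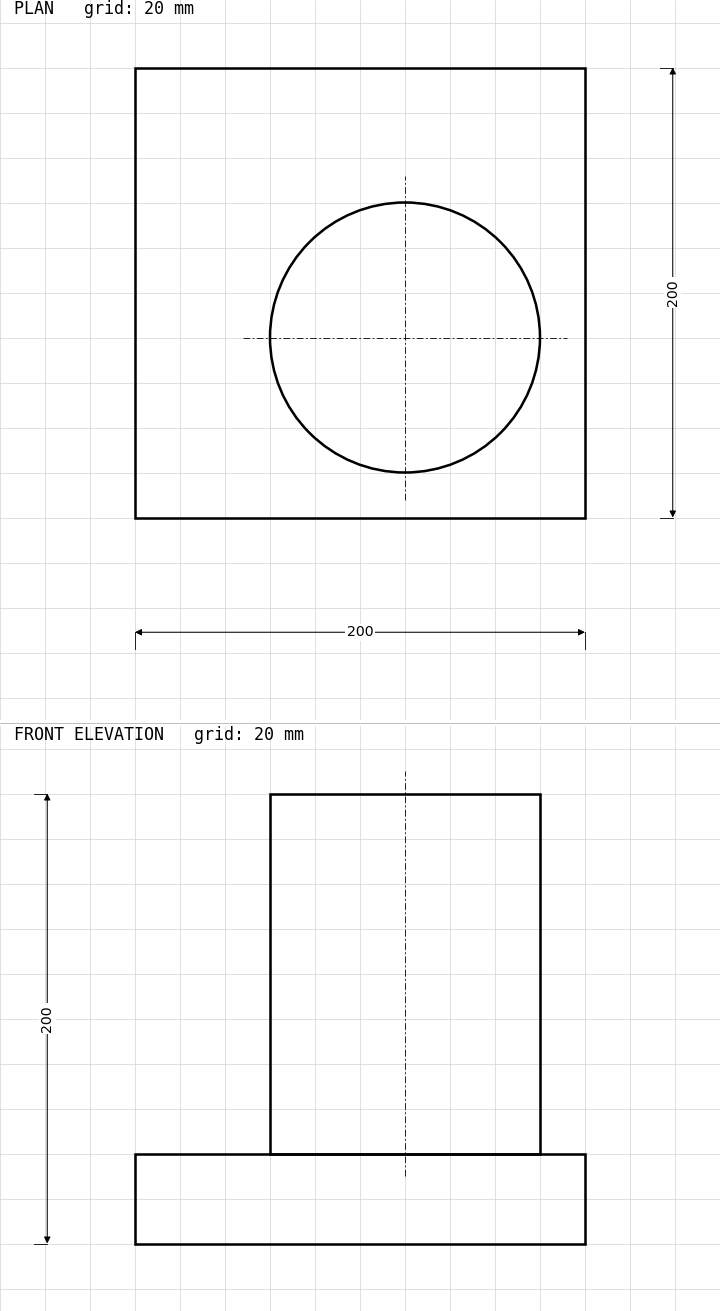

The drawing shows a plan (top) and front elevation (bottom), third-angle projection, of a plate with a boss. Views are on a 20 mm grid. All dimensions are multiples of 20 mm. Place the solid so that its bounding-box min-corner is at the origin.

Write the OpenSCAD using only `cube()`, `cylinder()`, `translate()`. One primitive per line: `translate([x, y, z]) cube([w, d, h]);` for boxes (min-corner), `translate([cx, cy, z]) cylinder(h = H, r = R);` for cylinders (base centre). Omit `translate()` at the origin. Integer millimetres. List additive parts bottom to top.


cube([200, 200, 40]);
translate([120, 80, 40]) cylinder(h = 160, r = 60);
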